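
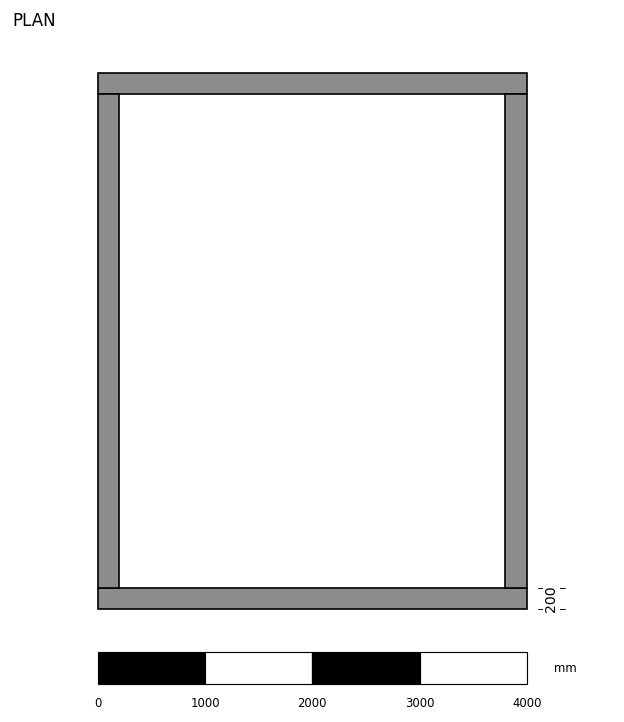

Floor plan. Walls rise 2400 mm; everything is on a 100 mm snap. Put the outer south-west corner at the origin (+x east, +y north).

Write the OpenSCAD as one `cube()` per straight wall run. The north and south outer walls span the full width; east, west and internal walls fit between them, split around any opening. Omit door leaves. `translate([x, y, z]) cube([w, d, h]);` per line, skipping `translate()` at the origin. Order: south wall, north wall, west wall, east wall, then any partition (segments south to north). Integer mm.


cube([4000, 200, 2400]);
translate([0, 4800, 0]) cube([4000, 200, 2400]);
translate([0, 200, 0]) cube([200, 4600, 2400]);
translate([3800, 200, 0]) cube([200, 4600, 2400]);


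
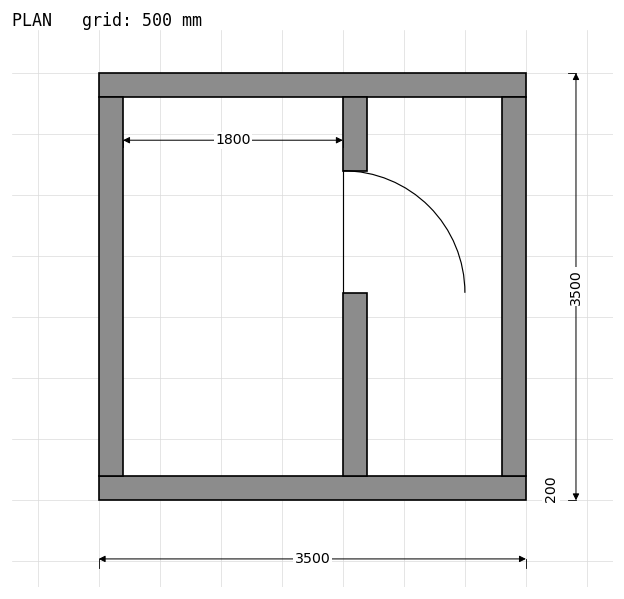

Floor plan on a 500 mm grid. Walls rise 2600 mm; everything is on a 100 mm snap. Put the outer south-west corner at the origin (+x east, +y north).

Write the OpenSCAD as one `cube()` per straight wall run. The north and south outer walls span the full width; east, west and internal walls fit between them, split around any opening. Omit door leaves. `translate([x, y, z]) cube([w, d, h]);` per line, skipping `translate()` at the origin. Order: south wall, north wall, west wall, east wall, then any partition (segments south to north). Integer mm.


cube([3500, 200, 2600]);
translate([0, 3300, 0]) cube([3500, 200, 2600]);
translate([0, 200, 0]) cube([200, 3100, 2600]);
translate([3300, 200, 0]) cube([200, 3100, 2600]);
translate([2000, 200, 0]) cube([200, 1500, 2600]);
translate([2000, 2700, 0]) cube([200, 600, 2600]);


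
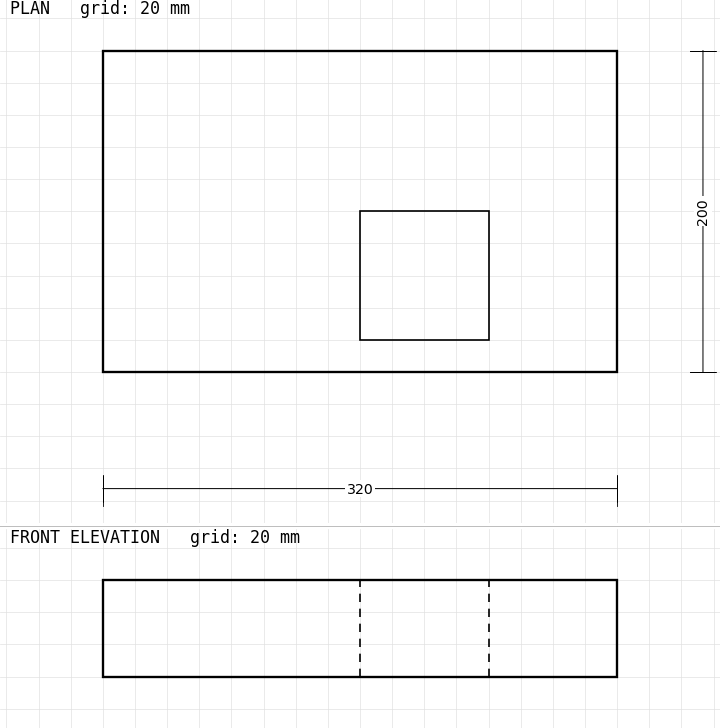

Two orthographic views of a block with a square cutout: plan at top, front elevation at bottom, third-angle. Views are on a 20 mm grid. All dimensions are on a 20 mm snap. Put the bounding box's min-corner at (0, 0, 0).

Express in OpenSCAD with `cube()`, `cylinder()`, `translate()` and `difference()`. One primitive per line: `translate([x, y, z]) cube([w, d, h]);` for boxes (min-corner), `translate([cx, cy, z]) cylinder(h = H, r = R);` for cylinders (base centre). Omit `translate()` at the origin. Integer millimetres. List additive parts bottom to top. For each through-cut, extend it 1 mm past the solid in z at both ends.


difference() {
  cube([320, 200, 60]);
  translate([160, 20, -1]) cube([80, 80, 62]);
}


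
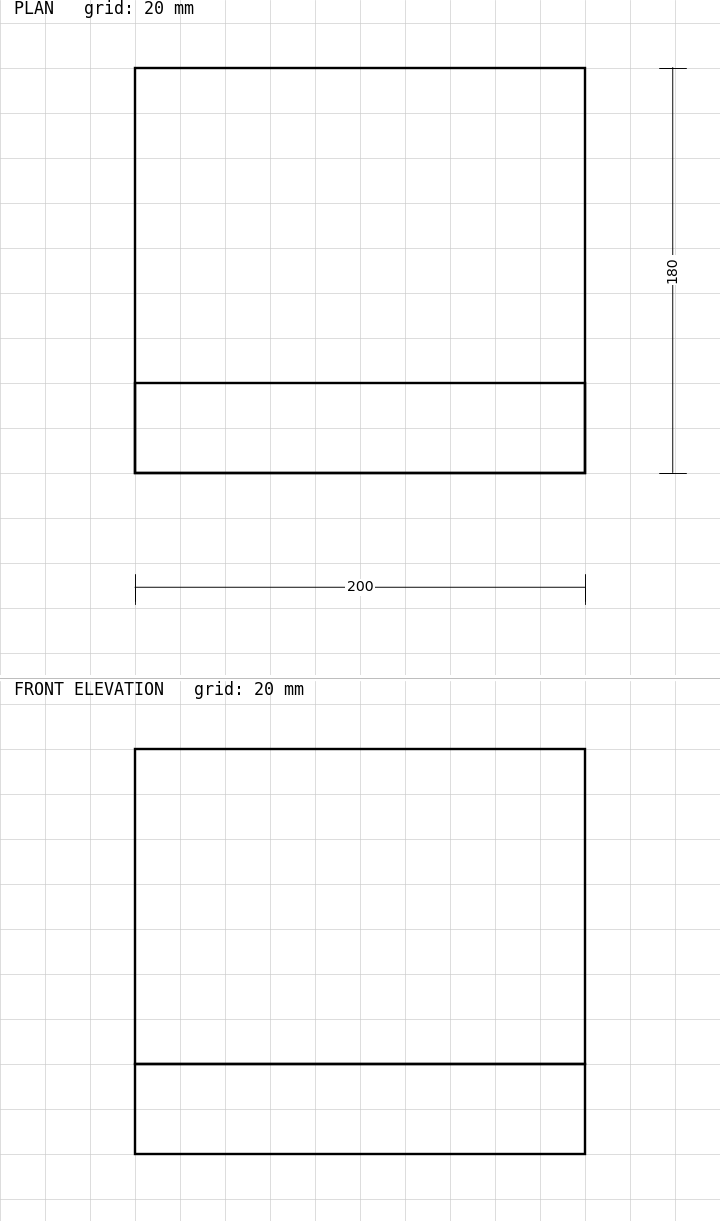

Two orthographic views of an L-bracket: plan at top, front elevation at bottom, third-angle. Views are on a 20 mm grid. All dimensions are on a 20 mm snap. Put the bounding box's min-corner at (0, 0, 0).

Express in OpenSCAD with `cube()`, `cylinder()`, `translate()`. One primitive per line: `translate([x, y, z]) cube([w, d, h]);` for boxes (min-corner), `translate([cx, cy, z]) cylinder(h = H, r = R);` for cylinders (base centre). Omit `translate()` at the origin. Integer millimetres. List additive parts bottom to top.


cube([200, 180, 40]);
translate([0, 0, 40]) cube([200, 40, 140]);


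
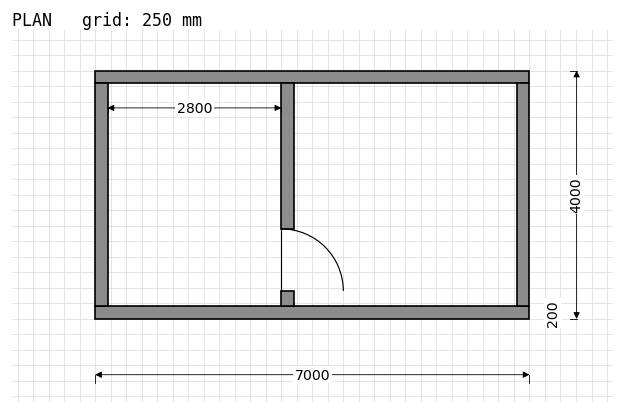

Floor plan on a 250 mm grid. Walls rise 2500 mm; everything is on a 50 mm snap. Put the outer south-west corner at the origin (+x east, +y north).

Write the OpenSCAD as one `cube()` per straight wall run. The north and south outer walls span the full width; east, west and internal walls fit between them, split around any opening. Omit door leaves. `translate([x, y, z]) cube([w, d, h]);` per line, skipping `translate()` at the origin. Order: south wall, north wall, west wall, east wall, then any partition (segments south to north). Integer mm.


cube([7000, 200, 2500]);
translate([0, 3800, 0]) cube([7000, 200, 2500]);
translate([0, 200, 0]) cube([200, 3600, 2500]);
translate([6800, 200, 0]) cube([200, 3600, 2500]);
translate([3000, 200, 0]) cube([200, 250, 2500]);
translate([3000, 1450, 0]) cube([200, 2350, 2500]);


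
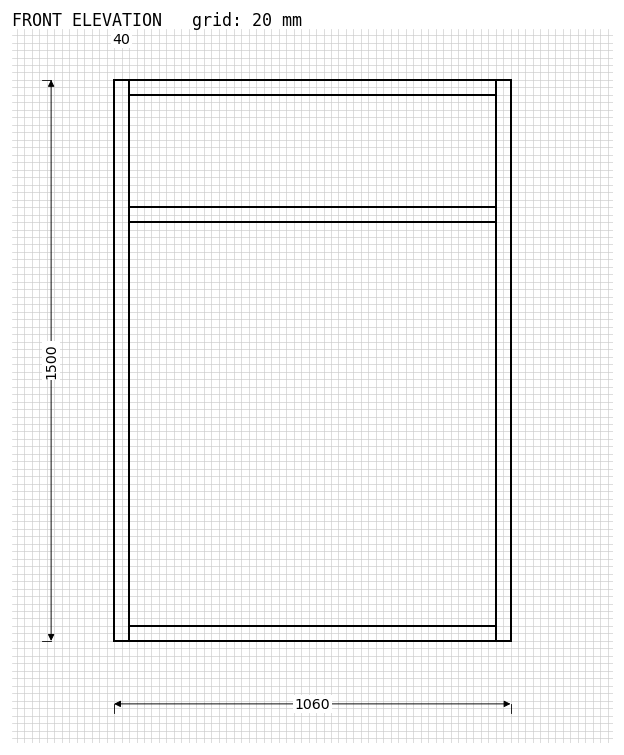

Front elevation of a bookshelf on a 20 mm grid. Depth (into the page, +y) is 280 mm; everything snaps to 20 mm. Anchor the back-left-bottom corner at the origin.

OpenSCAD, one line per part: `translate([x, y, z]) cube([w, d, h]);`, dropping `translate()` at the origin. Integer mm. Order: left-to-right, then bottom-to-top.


cube([40, 280, 1500]);
translate([40, 0, 0]) cube([980, 280, 40]);
translate([40, 0, 1120]) cube([980, 280, 40]);
translate([40, 0, 1460]) cube([980, 280, 40]);
translate([1020, 0, 0]) cube([40, 280, 1500]);


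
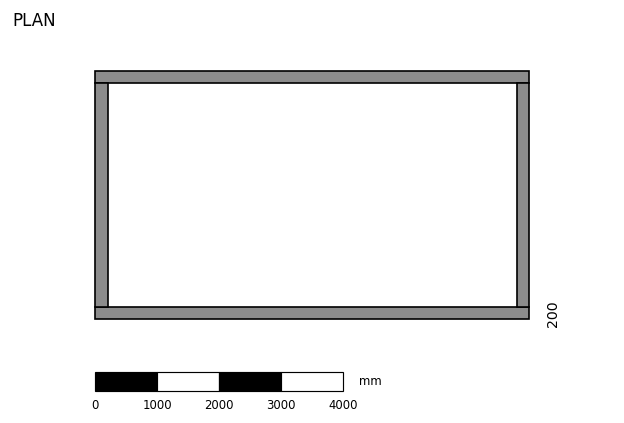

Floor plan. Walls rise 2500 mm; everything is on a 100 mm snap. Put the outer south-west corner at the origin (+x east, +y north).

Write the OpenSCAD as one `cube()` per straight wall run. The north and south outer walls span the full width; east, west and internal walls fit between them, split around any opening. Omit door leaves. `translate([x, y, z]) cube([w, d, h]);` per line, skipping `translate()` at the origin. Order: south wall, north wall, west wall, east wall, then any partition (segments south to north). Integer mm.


cube([7000, 200, 2500]);
translate([0, 3800, 0]) cube([7000, 200, 2500]);
translate([0, 200, 0]) cube([200, 3600, 2500]);
translate([6800, 200, 0]) cube([200, 3600, 2500]);


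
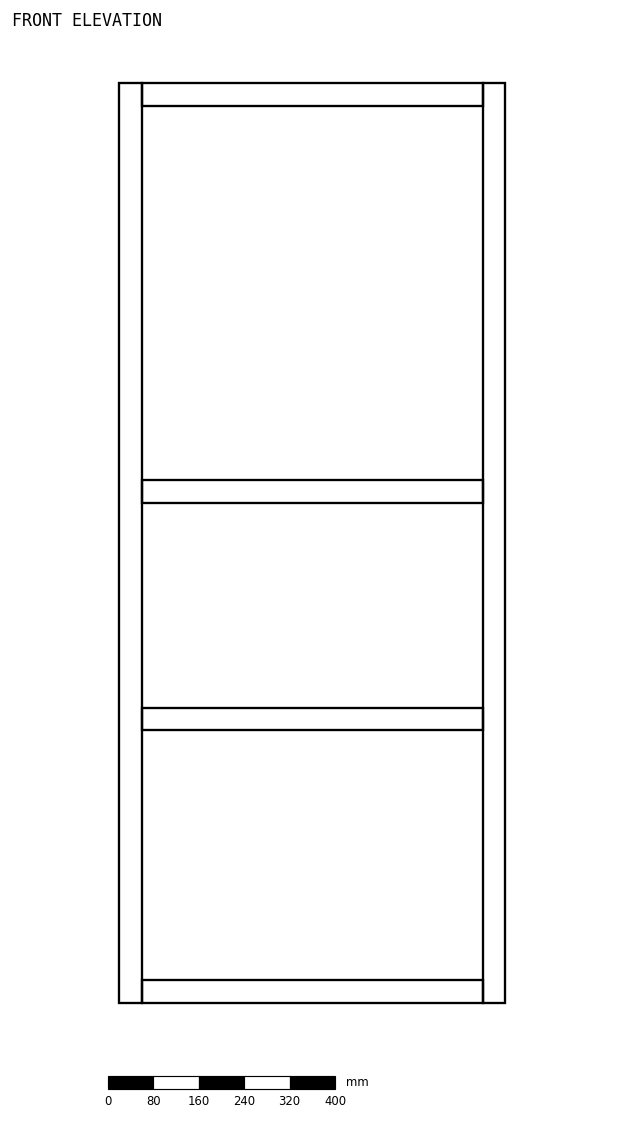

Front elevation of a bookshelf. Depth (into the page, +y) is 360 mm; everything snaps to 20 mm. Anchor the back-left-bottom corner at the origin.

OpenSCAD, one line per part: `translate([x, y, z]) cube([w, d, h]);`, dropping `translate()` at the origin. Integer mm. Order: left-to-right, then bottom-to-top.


cube([40, 360, 1620]);
translate([40, 0, 0]) cube([600, 360, 40]);
translate([40, 0, 480]) cube([600, 360, 40]);
translate([40, 0, 880]) cube([600, 360, 40]);
translate([40, 0, 1580]) cube([600, 360, 40]);
translate([640, 0, 0]) cube([40, 360, 1620]);


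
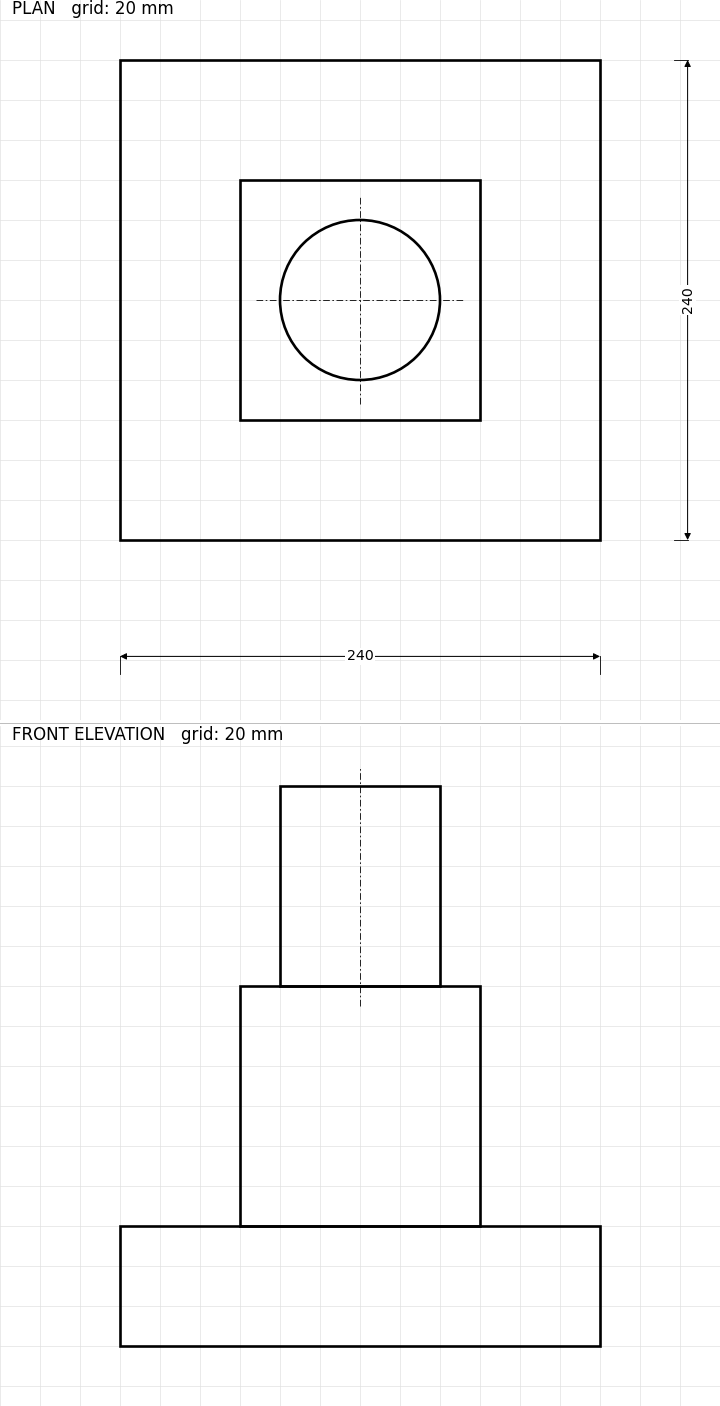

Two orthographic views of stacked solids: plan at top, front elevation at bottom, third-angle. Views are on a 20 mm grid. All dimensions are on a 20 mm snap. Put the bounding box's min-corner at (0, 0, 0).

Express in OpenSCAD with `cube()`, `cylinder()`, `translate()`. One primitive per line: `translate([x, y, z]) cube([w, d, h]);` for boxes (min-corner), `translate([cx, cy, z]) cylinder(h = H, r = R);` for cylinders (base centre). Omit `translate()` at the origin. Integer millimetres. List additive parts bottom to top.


cube([240, 240, 60]);
translate([60, 60, 60]) cube([120, 120, 120]);
translate([120, 120, 180]) cylinder(h = 100, r = 40);


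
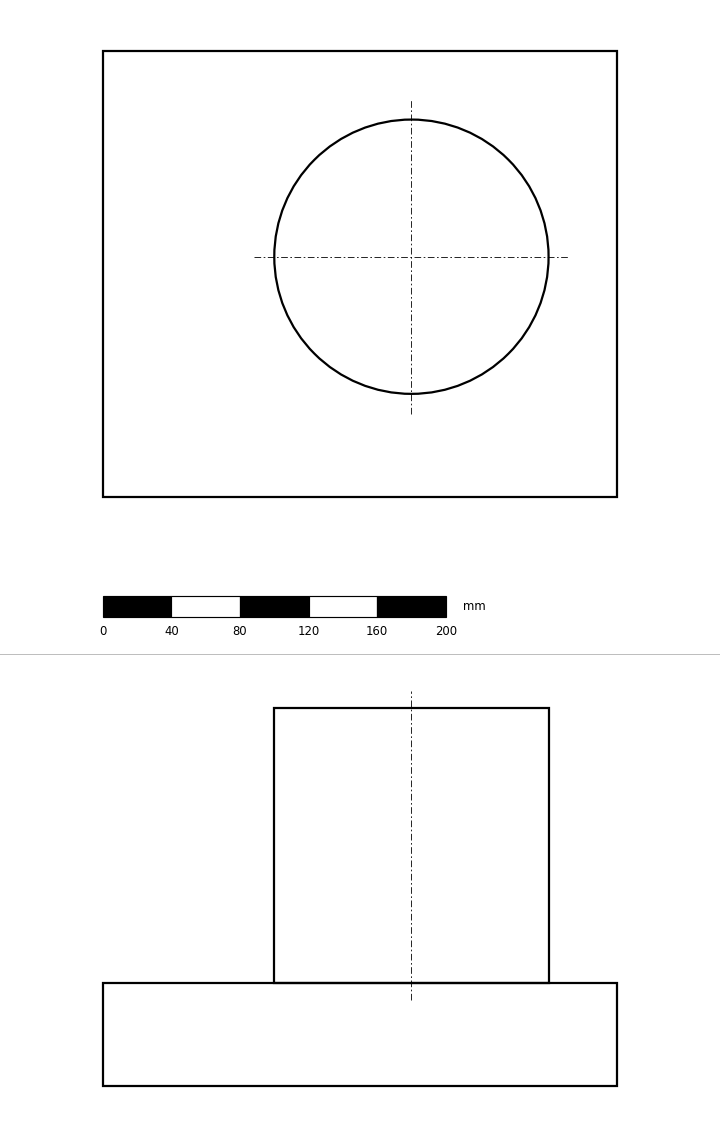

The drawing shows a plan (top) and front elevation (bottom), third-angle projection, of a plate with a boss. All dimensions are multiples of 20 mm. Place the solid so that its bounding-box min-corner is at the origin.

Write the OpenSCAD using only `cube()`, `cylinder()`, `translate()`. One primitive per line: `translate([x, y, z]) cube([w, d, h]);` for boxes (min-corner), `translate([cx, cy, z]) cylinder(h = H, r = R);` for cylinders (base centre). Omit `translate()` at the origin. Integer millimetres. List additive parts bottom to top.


cube([300, 260, 60]);
translate([180, 140, 60]) cylinder(h = 160, r = 80);


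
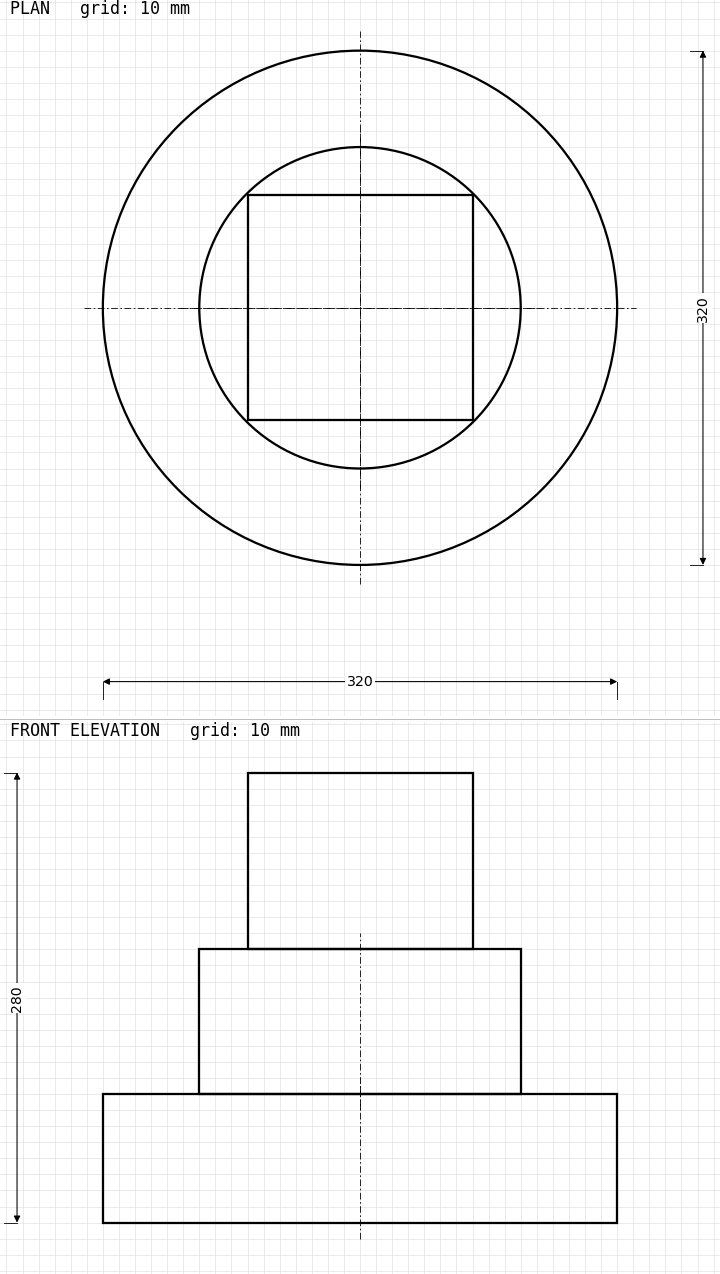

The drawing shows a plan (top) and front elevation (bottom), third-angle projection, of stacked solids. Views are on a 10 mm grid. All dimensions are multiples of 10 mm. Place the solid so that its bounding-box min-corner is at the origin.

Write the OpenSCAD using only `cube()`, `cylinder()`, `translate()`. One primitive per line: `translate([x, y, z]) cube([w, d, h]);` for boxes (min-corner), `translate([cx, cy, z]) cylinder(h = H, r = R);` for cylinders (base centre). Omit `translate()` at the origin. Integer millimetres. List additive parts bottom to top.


translate([160, 160, 0]) cylinder(h = 80, r = 160);
translate([160, 160, 80]) cylinder(h = 90, r = 100);
translate([90, 90, 170]) cube([140, 140, 110]);


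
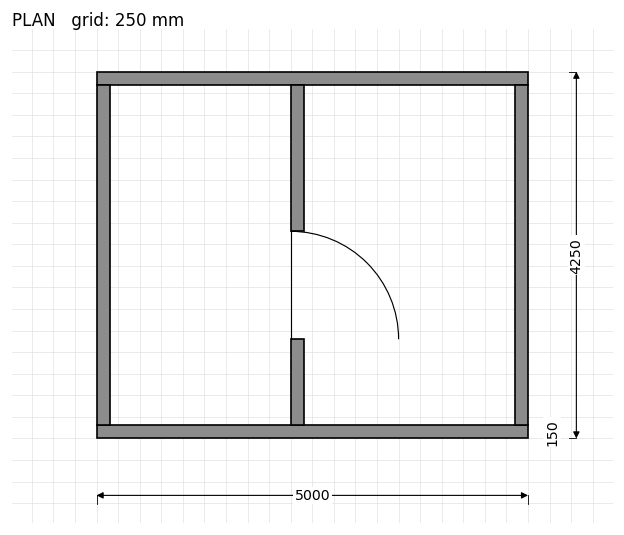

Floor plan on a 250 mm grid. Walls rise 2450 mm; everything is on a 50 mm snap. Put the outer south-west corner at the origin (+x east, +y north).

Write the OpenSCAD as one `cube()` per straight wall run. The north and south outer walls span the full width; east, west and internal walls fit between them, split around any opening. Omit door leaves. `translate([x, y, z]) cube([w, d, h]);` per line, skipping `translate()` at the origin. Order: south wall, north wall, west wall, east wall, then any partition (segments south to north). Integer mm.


cube([5000, 150, 2450]);
translate([0, 4100, 0]) cube([5000, 150, 2450]);
translate([0, 150, 0]) cube([150, 3950, 2450]);
translate([4850, 150, 0]) cube([150, 3950, 2450]);
translate([2250, 150, 0]) cube([150, 1000, 2450]);
translate([2250, 2400, 0]) cube([150, 1700, 2450]);


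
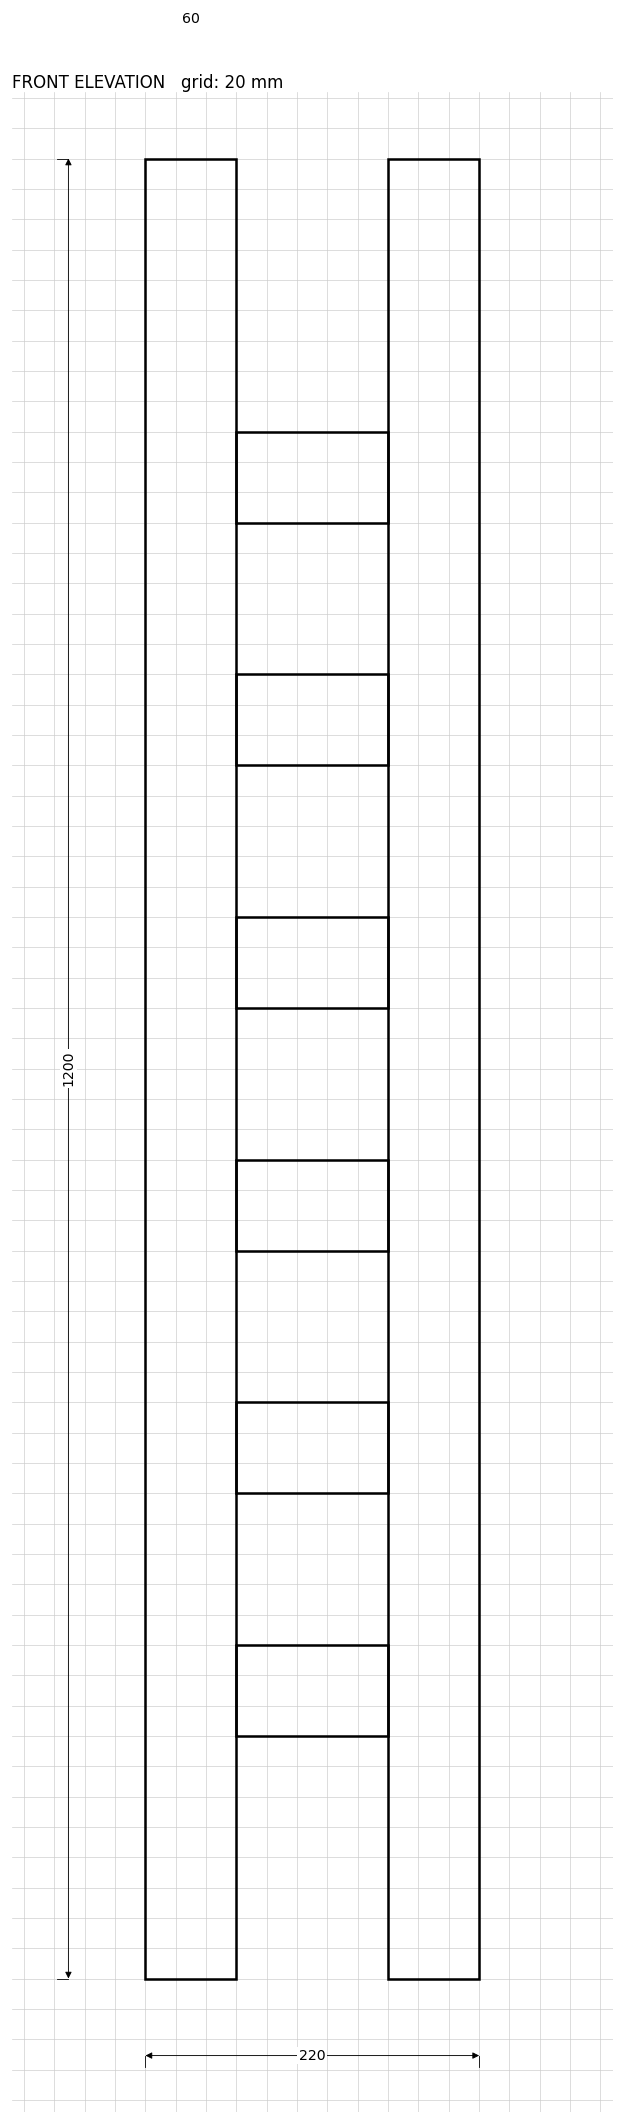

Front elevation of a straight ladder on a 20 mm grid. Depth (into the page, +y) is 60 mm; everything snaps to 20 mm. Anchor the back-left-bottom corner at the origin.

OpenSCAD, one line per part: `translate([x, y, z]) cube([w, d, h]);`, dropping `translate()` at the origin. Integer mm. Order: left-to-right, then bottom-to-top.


cube([60, 60, 1200]);
translate([60, 0, 160]) cube([100, 60, 60]);
translate([60, 0, 320]) cube([100, 60, 60]);
translate([60, 0, 480]) cube([100, 60, 60]);
translate([60, 0, 640]) cube([100, 60, 60]);
translate([60, 0, 800]) cube([100, 60, 60]);
translate([60, 0, 960]) cube([100, 60, 60]);
translate([160, 0, 0]) cube([60, 60, 1200]);


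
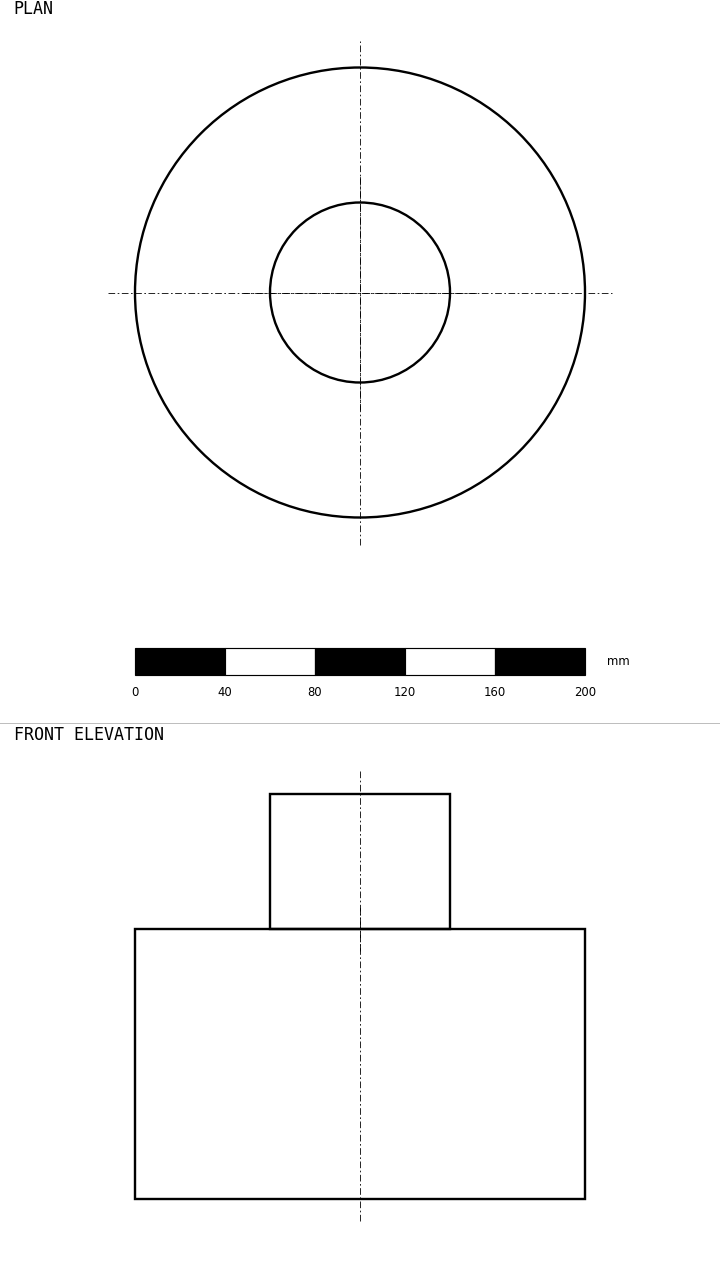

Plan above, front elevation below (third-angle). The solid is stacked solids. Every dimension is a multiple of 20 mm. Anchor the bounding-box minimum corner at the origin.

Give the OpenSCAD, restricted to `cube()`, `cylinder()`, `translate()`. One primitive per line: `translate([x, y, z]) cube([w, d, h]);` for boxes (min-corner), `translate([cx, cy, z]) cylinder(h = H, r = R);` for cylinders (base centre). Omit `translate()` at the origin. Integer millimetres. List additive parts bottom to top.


translate([100, 100, 0]) cylinder(h = 120, r = 100);
translate([100, 100, 120]) cylinder(h = 60, r = 40);


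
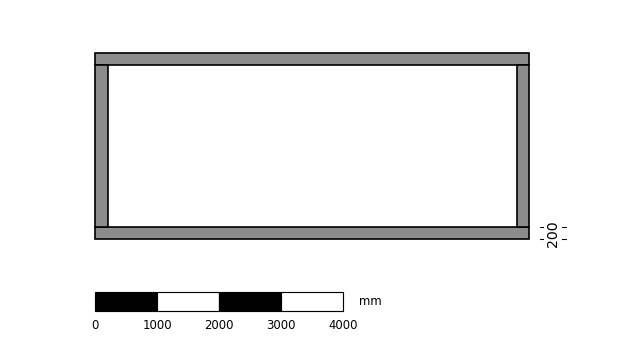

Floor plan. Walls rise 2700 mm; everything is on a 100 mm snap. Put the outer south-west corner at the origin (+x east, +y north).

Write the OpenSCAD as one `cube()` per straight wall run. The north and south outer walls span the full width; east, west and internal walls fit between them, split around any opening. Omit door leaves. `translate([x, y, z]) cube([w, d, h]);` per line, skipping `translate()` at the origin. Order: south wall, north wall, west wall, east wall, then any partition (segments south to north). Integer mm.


cube([7000, 200, 2700]);
translate([0, 2800, 0]) cube([7000, 200, 2700]);
translate([0, 200, 0]) cube([200, 2600, 2700]);
translate([6800, 200, 0]) cube([200, 2600, 2700]);


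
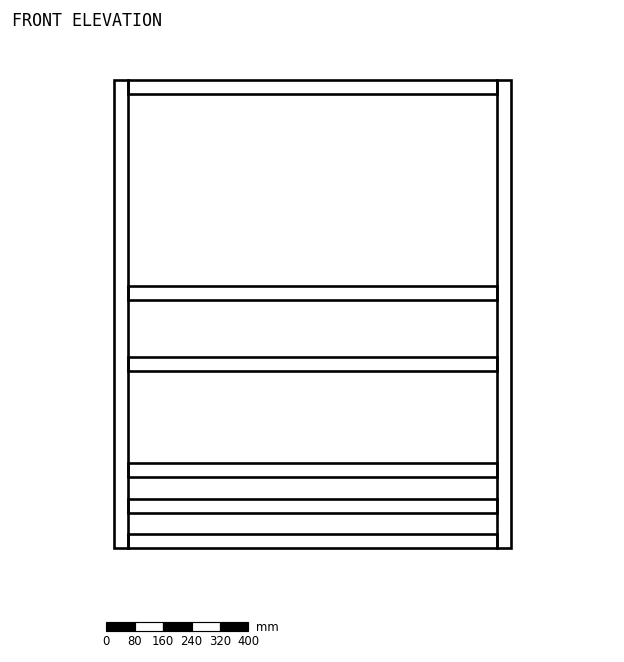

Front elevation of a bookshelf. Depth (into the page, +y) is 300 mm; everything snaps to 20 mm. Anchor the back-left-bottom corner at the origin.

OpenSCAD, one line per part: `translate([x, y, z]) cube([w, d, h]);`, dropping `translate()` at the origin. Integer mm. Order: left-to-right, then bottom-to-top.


cube([40, 300, 1320]);
translate([40, 0, 0]) cube([1040, 300, 40]);
translate([40, 0, 100]) cube([1040, 300, 40]);
translate([40, 0, 200]) cube([1040, 300, 40]);
translate([40, 0, 500]) cube([1040, 300, 40]);
translate([40, 0, 700]) cube([1040, 300, 40]);
translate([40, 0, 1280]) cube([1040, 300, 40]);
translate([1080, 0, 0]) cube([40, 300, 1320]);


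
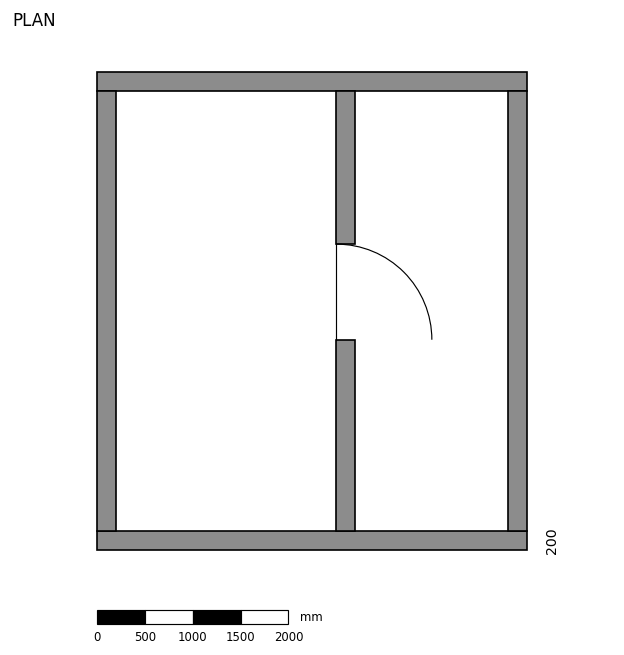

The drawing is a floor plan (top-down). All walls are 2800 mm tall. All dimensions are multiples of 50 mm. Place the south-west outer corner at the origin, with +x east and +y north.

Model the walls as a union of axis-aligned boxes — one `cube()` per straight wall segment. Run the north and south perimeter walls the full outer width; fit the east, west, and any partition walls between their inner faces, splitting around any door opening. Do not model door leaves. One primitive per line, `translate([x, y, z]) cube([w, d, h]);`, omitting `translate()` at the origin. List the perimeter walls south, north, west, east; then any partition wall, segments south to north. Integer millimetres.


cube([4500, 200, 2800]);
translate([0, 4800, 0]) cube([4500, 200, 2800]);
translate([0, 200, 0]) cube([200, 4600, 2800]);
translate([4300, 200, 0]) cube([200, 4600, 2800]);
translate([2500, 200, 0]) cube([200, 2000, 2800]);
translate([2500, 3200, 0]) cube([200, 1600, 2800]);


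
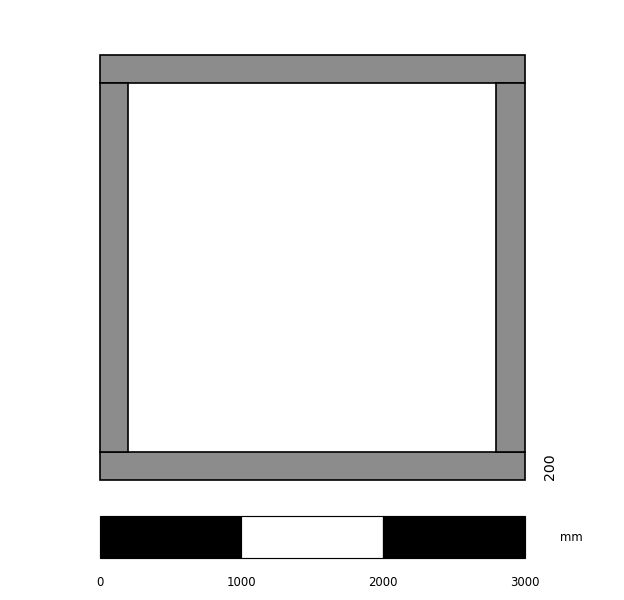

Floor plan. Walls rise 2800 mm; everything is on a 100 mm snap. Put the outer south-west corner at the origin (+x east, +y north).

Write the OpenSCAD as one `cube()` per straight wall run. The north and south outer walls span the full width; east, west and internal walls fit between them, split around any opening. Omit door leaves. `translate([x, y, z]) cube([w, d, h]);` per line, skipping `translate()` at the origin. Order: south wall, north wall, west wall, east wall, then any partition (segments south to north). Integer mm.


cube([3000, 200, 2800]);
translate([0, 2800, 0]) cube([3000, 200, 2800]);
translate([0, 200, 0]) cube([200, 2600, 2800]);
translate([2800, 200, 0]) cube([200, 2600, 2800]);


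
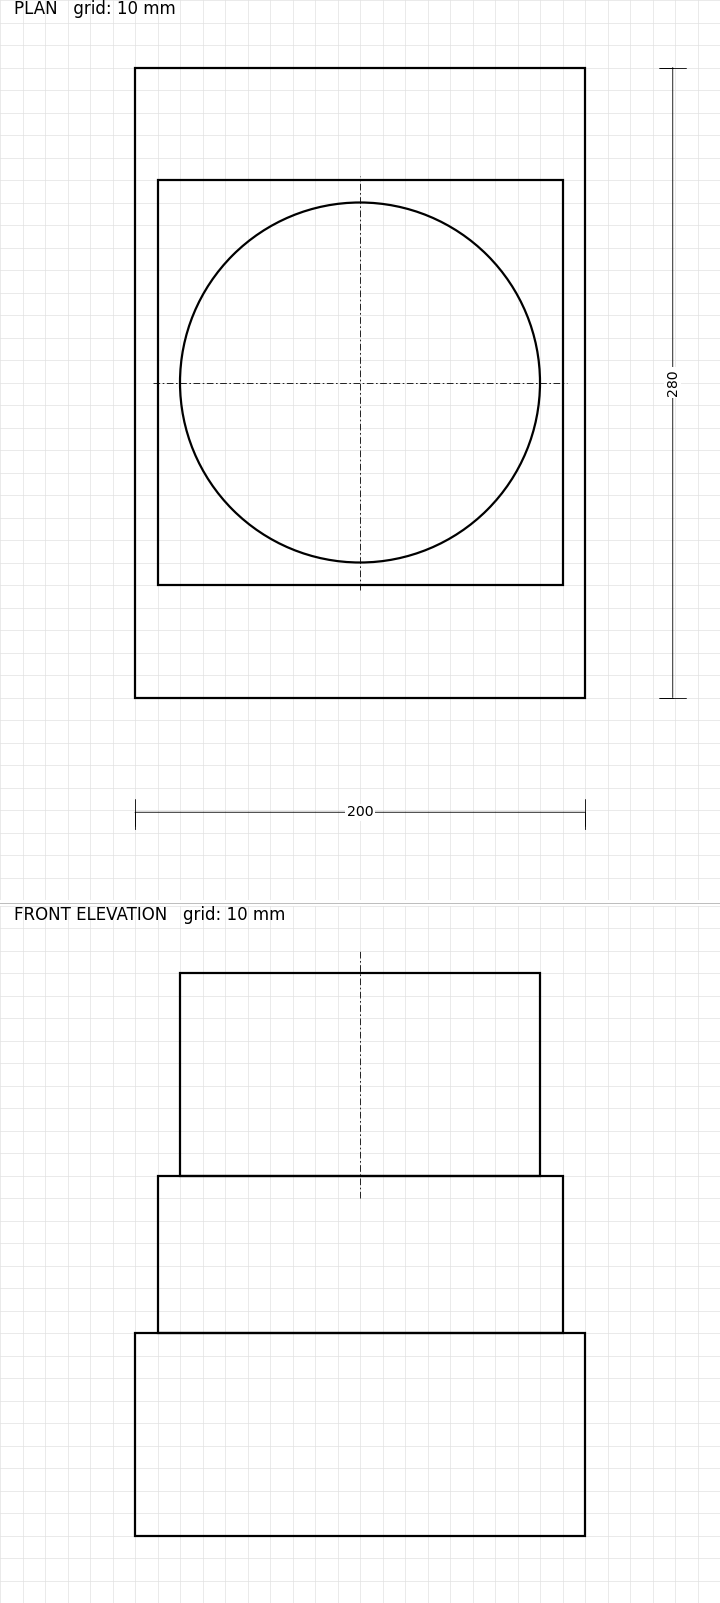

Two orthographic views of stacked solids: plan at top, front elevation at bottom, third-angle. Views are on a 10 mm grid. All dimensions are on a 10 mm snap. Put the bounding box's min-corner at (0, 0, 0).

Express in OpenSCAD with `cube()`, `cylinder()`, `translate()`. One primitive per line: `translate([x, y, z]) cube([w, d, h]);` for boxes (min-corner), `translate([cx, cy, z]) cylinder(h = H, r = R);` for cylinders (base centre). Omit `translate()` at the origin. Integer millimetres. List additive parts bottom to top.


cube([200, 280, 90]);
translate([10, 50, 90]) cube([180, 180, 70]);
translate([100, 140, 160]) cylinder(h = 90, r = 80);


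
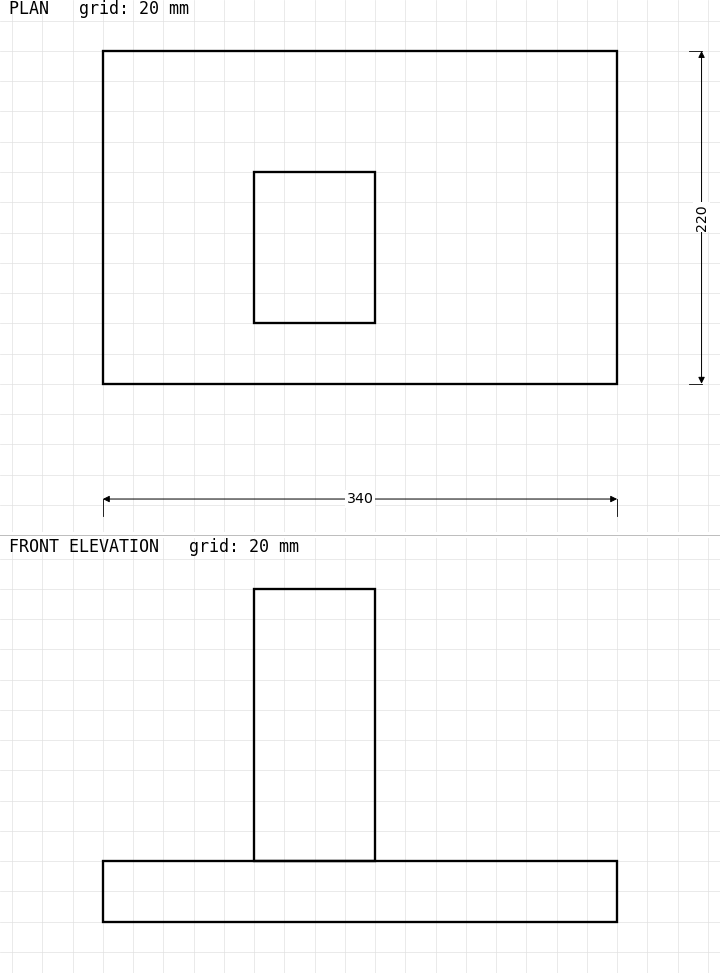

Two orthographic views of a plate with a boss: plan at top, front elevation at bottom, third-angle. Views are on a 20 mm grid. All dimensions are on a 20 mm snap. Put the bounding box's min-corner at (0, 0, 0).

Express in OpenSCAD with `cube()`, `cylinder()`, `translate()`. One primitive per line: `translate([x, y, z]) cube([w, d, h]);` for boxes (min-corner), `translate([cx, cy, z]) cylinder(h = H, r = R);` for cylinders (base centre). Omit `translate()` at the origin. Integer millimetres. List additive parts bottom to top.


cube([340, 220, 40]);
translate([100, 40, 40]) cube([80, 100, 180]);


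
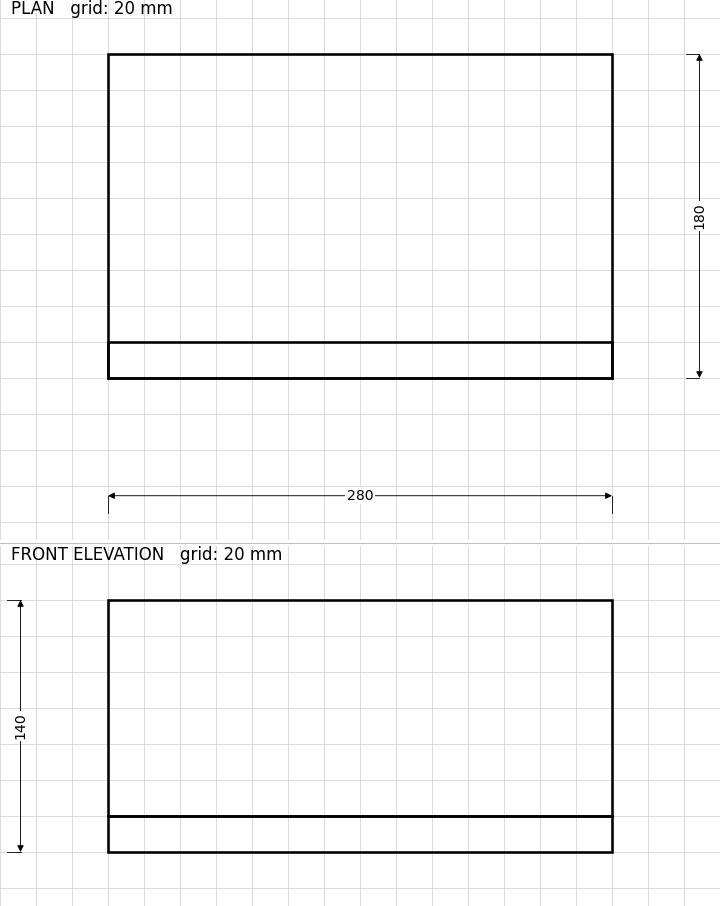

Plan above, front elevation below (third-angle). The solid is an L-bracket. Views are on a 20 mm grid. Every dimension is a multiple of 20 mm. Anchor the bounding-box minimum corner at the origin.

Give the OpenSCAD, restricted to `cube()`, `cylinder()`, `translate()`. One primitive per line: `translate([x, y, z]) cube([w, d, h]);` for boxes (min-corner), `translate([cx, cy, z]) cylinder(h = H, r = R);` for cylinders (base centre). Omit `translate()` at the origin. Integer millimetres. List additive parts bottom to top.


cube([280, 180, 20]);
translate([0, 0, 20]) cube([280, 20, 120]);


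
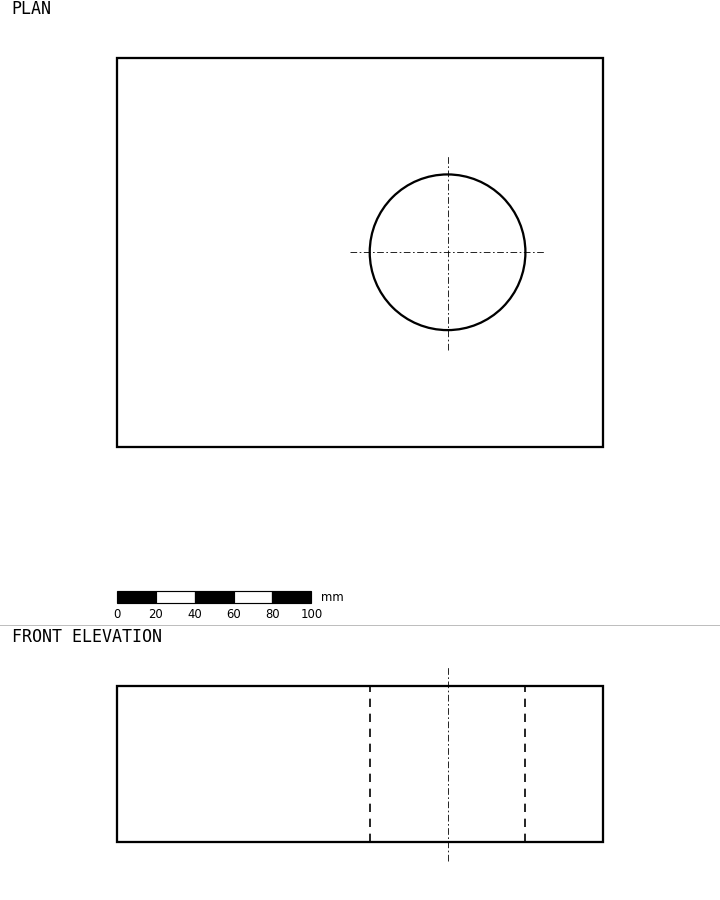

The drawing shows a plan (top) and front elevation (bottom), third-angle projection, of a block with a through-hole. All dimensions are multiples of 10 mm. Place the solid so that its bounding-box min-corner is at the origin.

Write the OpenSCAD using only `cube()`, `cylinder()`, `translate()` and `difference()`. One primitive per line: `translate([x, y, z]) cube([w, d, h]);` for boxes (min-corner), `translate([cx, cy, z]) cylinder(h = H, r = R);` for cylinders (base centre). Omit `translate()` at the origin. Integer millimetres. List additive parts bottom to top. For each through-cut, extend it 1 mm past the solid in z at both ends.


difference() {
  cube([250, 200, 80]);
  translate([170, 100, -1]) cylinder(h = 82, r = 40);
}


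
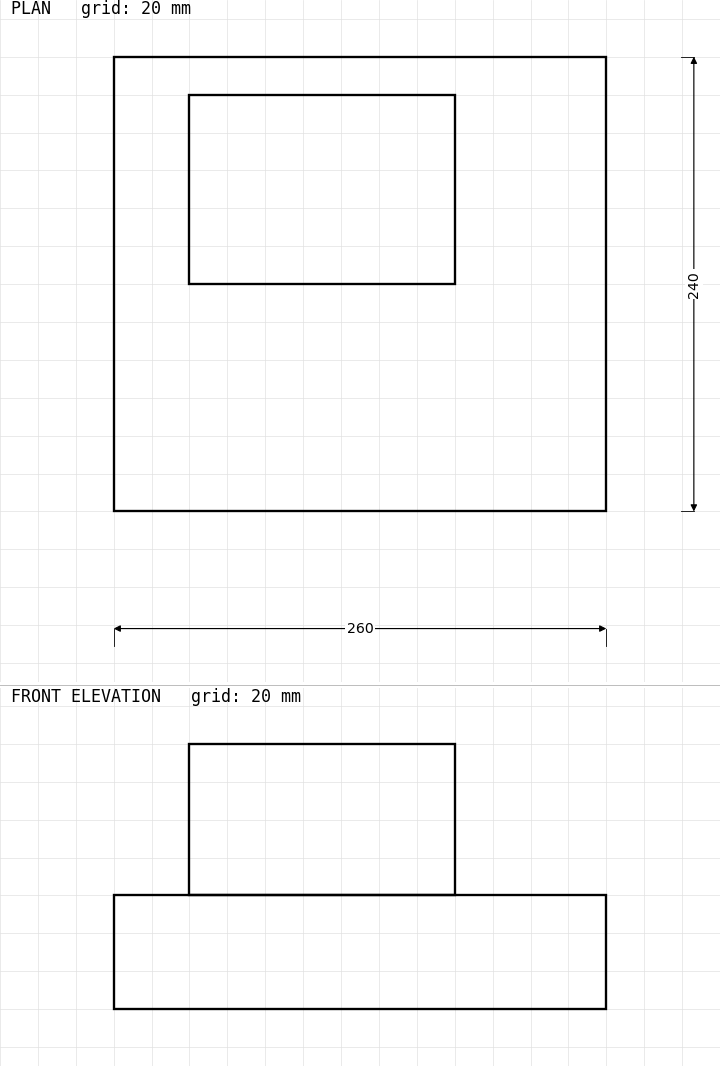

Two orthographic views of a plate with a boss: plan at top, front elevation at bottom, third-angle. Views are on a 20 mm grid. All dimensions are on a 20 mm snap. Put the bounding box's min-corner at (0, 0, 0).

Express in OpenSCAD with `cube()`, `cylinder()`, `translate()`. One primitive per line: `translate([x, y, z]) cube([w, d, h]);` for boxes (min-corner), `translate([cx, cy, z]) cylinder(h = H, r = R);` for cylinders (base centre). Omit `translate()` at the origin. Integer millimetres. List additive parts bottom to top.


cube([260, 240, 60]);
translate([40, 120, 60]) cube([140, 100, 80]);


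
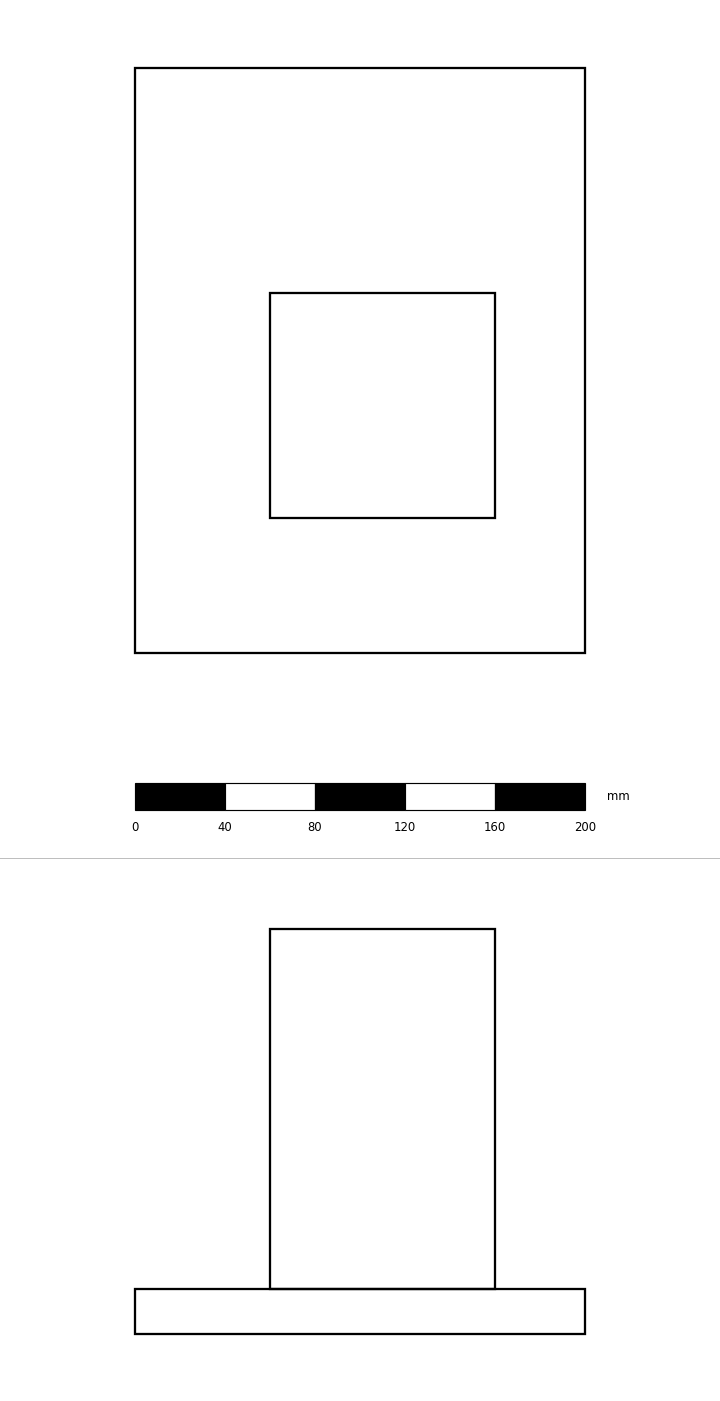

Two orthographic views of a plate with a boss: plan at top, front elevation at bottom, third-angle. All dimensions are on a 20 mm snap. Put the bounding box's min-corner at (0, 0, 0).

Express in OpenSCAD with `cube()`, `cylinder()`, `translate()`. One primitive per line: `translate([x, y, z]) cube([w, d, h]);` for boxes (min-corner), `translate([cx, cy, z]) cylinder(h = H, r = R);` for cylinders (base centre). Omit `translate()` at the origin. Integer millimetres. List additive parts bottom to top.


cube([200, 260, 20]);
translate([60, 60, 20]) cube([100, 100, 160]);


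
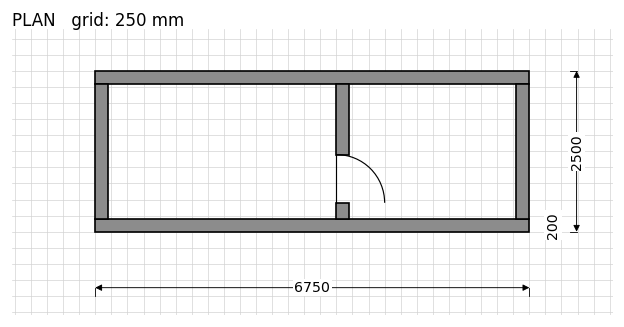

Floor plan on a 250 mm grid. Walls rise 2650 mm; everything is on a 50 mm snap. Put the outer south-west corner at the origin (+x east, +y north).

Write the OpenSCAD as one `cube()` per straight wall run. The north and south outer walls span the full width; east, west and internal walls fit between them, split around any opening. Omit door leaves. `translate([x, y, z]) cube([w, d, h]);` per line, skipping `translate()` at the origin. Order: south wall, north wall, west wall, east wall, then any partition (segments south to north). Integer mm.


cube([6750, 200, 2650]);
translate([0, 2300, 0]) cube([6750, 200, 2650]);
translate([0, 200, 0]) cube([200, 2100, 2650]);
translate([6550, 200, 0]) cube([200, 2100, 2650]);
translate([3750, 200, 0]) cube([200, 250, 2650]);
translate([3750, 1200, 0]) cube([200, 1100, 2650]);


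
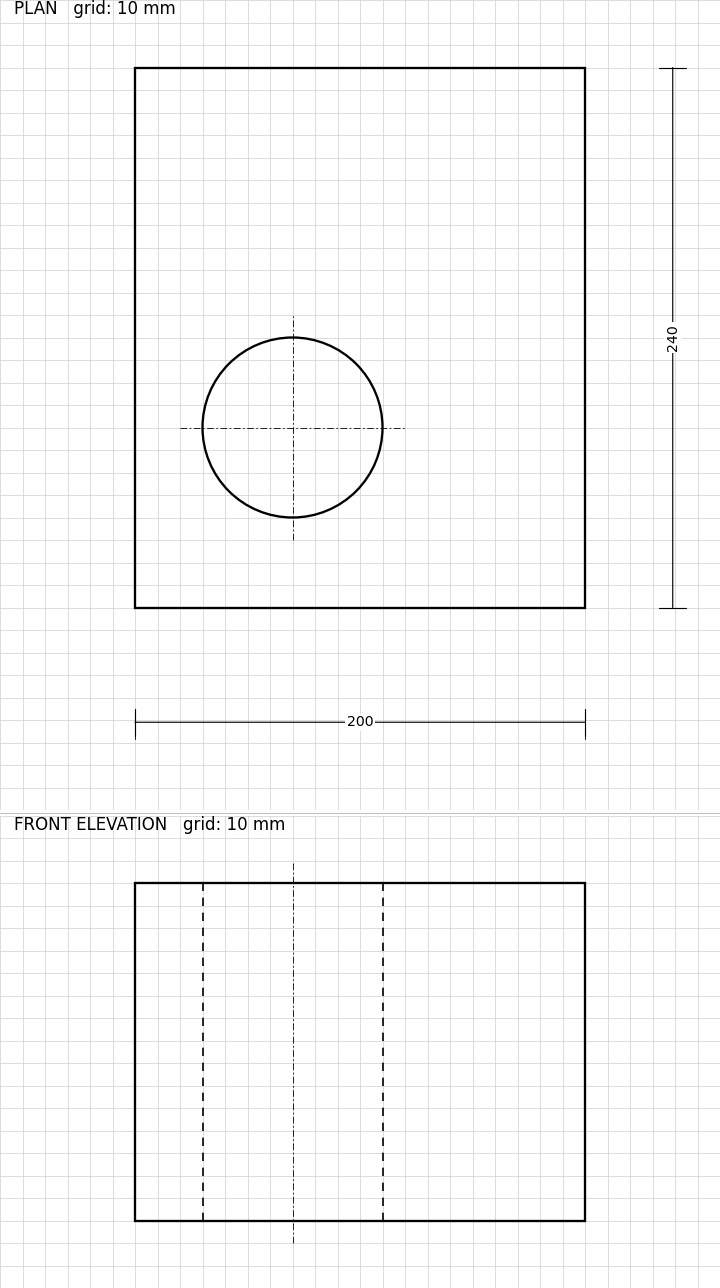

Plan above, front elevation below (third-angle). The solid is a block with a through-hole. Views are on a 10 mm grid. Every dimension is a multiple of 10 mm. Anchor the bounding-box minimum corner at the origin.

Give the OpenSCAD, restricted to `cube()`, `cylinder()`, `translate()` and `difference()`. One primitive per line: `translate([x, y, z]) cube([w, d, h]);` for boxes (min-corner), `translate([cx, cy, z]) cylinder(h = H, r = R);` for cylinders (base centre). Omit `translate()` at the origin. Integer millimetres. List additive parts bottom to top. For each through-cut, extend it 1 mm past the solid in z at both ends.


difference() {
  cube([200, 240, 150]);
  translate([70, 80, -1]) cylinder(h = 152, r = 40);
}


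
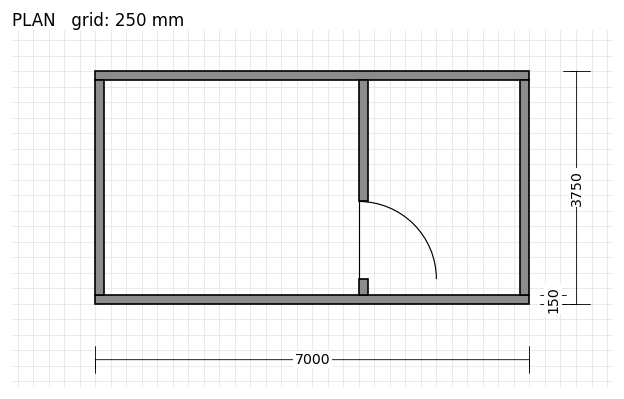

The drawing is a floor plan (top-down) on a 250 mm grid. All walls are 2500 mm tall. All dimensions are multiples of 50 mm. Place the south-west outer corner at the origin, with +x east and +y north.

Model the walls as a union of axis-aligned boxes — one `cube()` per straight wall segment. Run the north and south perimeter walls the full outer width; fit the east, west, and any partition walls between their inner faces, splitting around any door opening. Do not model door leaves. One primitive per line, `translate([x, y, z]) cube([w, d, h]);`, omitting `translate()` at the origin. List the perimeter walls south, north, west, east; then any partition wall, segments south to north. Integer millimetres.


cube([7000, 150, 2500]);
translate([0, 3600, 0]) cube([7000, 150, 2500]);
translate([0, 150, 0]) cube([150, 3450, 2500]);
translate([6850, 150, 0]) cube([150, 3450, 2500]);
translate([4250, 150, 0]) cube([150, 250, 2500]);
translate([4250, 1650, 0]) cube([150, 1950, 2500]);


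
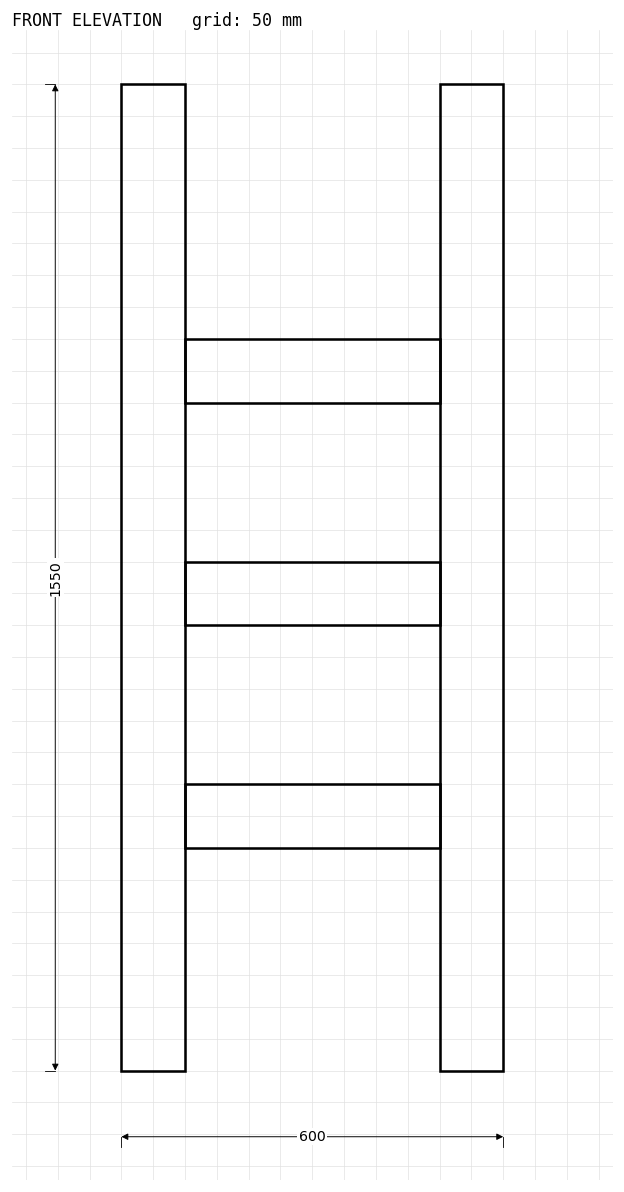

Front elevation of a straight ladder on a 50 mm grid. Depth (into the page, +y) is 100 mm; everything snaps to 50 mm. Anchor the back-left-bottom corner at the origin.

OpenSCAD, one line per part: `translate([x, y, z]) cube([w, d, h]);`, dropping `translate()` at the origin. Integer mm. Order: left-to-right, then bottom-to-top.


cube([100, 100, 1550]);
translate([100, 0, 350]) cube([400, 100, 100]);
translate([100, 0, 700]) cube([400, 100, 100]);
translate([100, 0, 1050]) cube([400, 100, 100]);
translate([500, 0, 0]) cube([100, 100, 1550]);


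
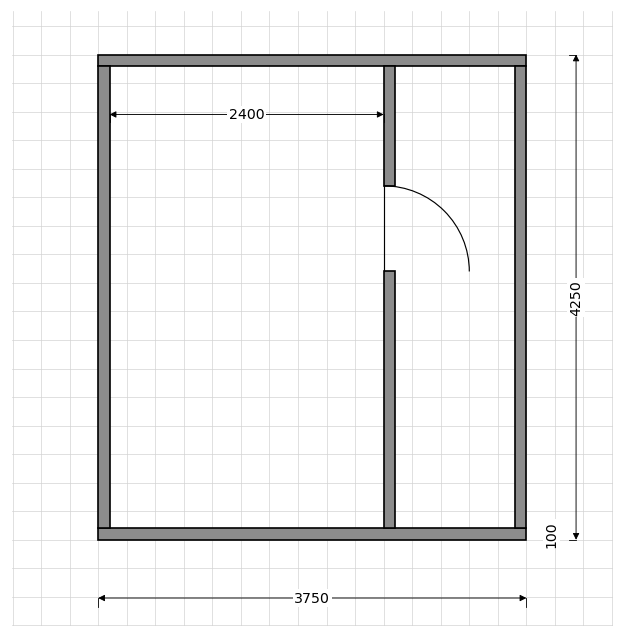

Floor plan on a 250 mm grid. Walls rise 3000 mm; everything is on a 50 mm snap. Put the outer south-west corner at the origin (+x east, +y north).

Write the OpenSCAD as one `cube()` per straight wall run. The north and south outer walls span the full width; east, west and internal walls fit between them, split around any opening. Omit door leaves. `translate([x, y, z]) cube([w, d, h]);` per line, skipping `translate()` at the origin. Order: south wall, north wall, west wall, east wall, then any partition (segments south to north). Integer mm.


cube([3750, 100, 3000]);
translate([0, 4150, 0]) cube([3750, 100, 3000]);
translate([0, 100, 0]) cube([100, 4050, 3000]);
translate([3650, 100, 0]) cube([100, 4050, 3000]);
translate([2500, 100, 0]) cube([100, 2250, 3000]);
translate([2500, 3100, 0]) cube([100, 1050, 3000]);


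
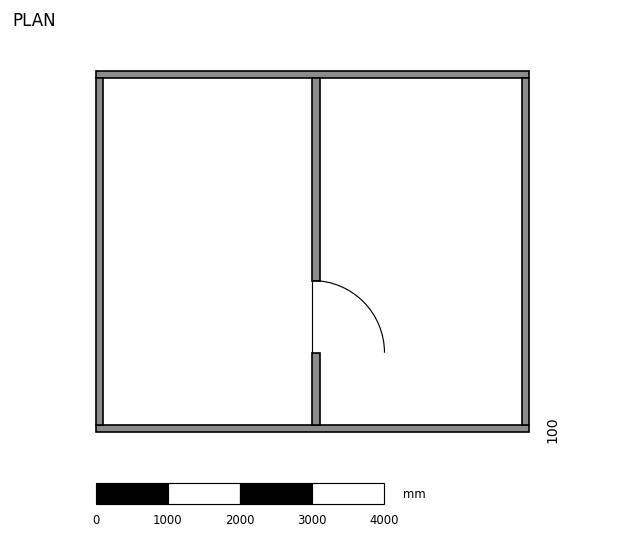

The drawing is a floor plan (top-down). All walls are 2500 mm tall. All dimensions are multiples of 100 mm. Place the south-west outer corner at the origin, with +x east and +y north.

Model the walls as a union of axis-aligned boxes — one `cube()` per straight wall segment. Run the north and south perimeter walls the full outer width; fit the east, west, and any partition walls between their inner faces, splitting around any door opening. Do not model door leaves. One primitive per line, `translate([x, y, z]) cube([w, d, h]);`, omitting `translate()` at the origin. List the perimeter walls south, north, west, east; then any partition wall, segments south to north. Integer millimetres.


cube([6000, 100, 2500]);
translate([0, 4900, 0]) cube([6000, 100, 2500]);
translate([0, 100, 0]) cube([100, 4800, 2500]);
translate([5900, 100, 0]) cube([100, 4800, 2500]);
translate([3000, 100, 0]) cube([100, 1000, 2500]);
translate([3000, 2100, 0]) cube([100, 2800, 2500]);


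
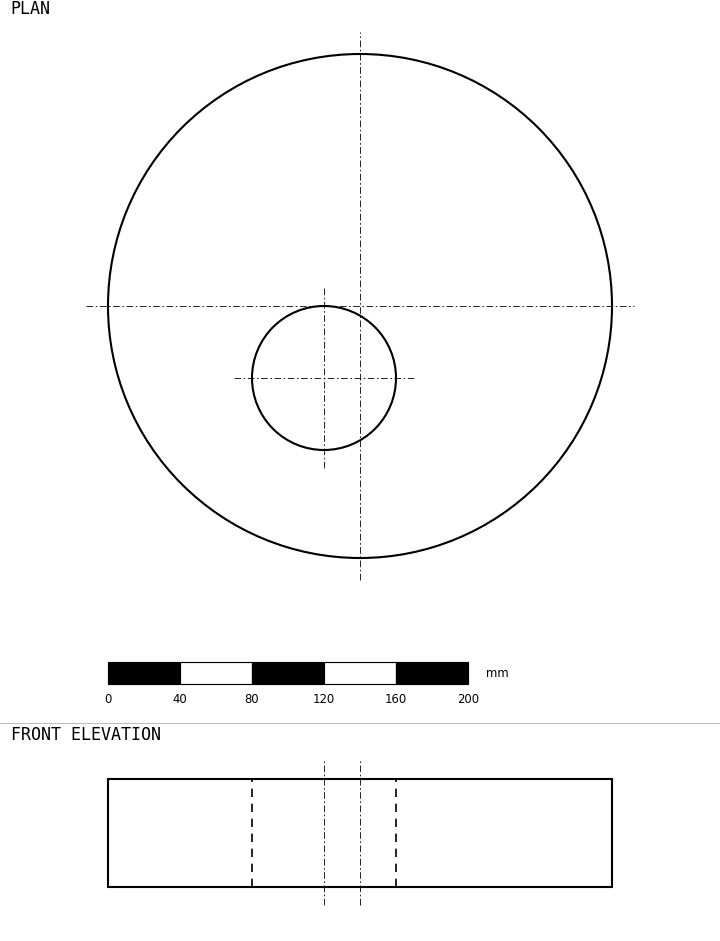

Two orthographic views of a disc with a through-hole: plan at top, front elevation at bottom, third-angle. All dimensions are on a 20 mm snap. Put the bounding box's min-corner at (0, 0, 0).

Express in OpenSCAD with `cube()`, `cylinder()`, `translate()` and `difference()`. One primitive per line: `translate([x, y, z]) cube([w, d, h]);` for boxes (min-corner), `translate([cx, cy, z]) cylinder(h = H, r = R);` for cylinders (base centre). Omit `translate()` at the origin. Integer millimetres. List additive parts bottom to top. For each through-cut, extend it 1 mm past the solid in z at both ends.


difference() {
  translate([140, 140, 0]) cylinder(h = 60, r = 140);
  translate([120, 100, -1]) cylinder(h = 62, r = 40);
}


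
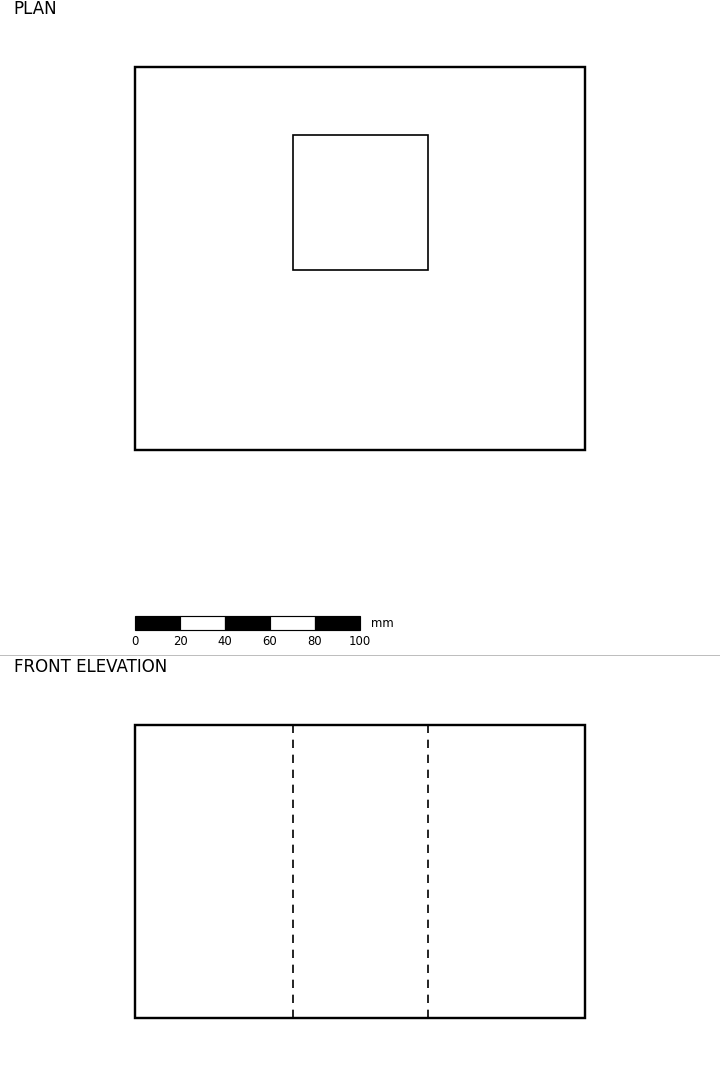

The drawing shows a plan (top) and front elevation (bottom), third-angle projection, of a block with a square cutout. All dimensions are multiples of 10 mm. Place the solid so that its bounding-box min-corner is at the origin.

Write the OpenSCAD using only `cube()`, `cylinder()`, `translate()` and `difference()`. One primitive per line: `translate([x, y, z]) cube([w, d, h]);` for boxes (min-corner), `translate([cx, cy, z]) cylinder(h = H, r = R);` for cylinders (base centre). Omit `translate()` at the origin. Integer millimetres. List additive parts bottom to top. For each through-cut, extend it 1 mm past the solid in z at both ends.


difference() {
  cube([200, 170, 130]);
  translate([70, 80, -1]) cube([60, 60, 132]);
}


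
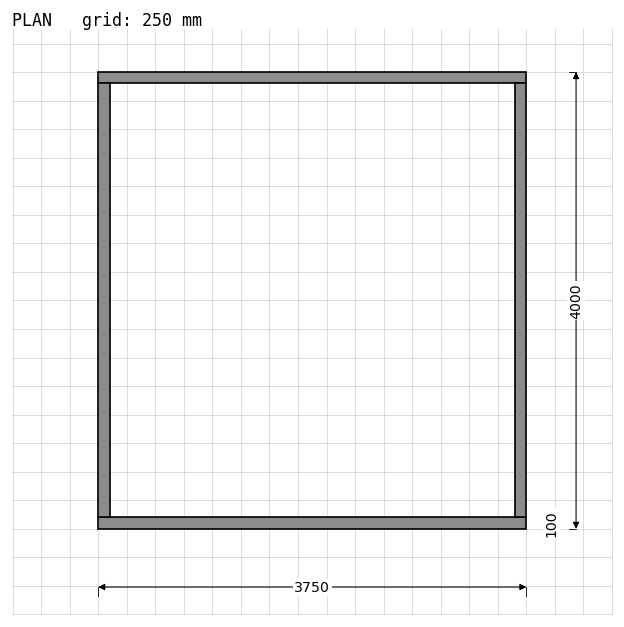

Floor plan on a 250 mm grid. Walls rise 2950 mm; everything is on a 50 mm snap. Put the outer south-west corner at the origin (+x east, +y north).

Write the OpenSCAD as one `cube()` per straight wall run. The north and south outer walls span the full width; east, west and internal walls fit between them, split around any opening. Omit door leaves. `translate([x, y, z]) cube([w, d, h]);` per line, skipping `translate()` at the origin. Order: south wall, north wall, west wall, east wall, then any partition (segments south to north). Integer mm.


cube([3750, 100, 2950]);
translate([0, 3900, 0]) cube([3750, 100, 2950]);
translate([0, 100, 0]) cube([100, 3800, 2950]);
translate([3650, 100, 0]) cube([100, 3800, 2950]);


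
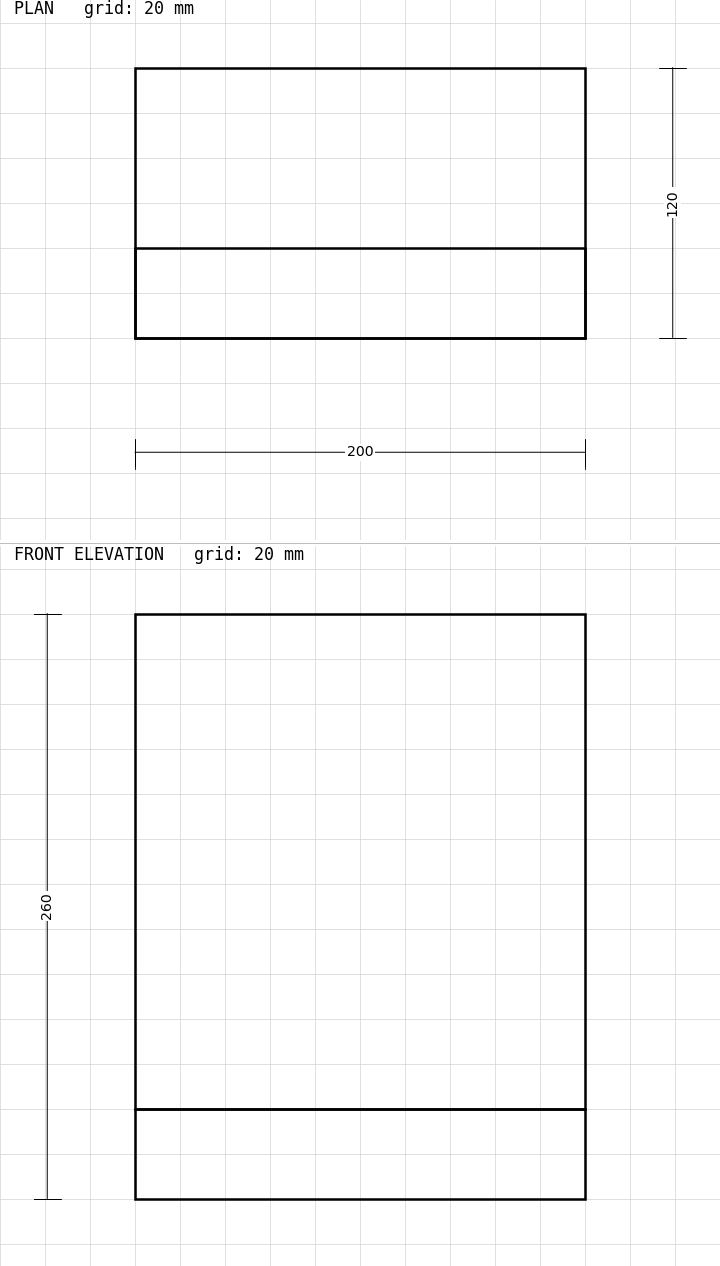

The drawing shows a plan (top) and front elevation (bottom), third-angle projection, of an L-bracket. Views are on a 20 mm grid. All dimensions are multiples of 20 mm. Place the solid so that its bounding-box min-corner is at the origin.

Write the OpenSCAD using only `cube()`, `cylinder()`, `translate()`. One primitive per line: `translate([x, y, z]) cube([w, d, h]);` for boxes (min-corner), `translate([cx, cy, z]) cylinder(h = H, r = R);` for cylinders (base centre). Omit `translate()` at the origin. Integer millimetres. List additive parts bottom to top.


cube([200, 120, 40]);
translate([0, 0, 40]) cube([200, 40, 220]);


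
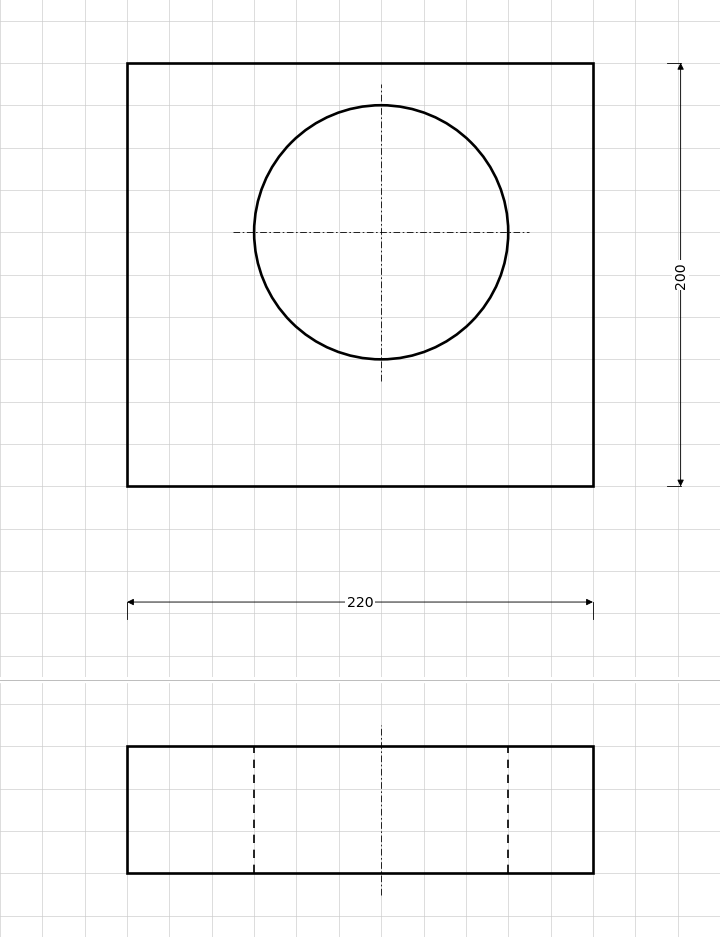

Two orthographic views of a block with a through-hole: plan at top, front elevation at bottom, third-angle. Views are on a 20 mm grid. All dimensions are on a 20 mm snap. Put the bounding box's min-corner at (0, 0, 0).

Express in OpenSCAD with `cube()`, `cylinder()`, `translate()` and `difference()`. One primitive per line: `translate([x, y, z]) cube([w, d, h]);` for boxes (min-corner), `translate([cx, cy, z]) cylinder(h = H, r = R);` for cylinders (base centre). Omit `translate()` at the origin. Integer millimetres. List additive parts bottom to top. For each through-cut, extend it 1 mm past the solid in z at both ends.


difference() {
  cube([220, 200, 60]);
  translate([120, 120, -1]) cylinder(h = 62, r = 60);
}
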